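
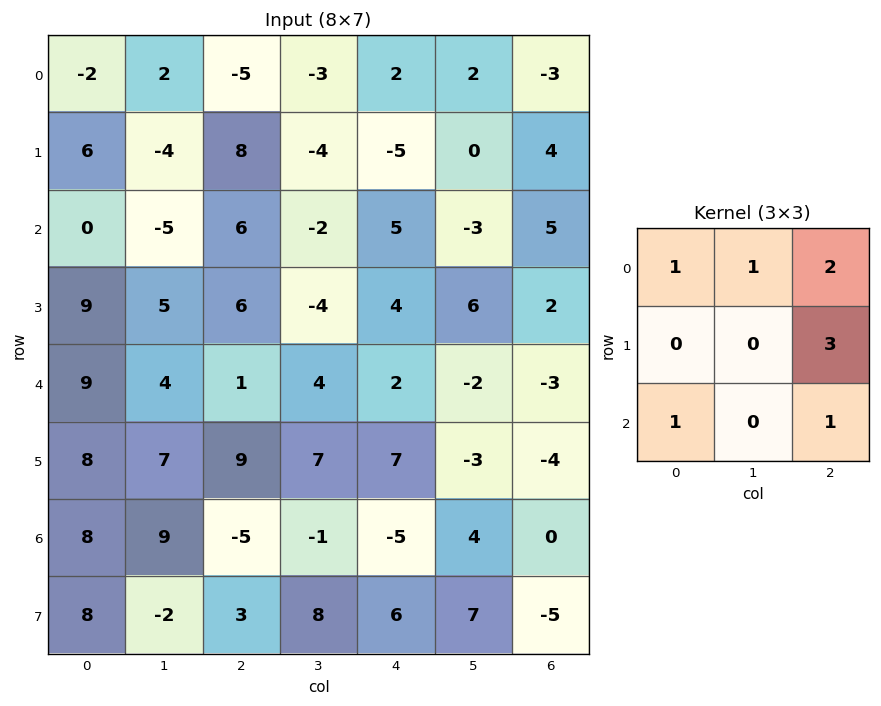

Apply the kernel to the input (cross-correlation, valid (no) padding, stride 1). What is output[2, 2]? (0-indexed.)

The receptive field on the input at this output position is [6 -2 5 / 6 -4 4 / 1 4 2]. Elementwise product with the kernel and sum: 6·1 + -2·1 + 5·2 + 4·3 + 1·1 + 2·1.

29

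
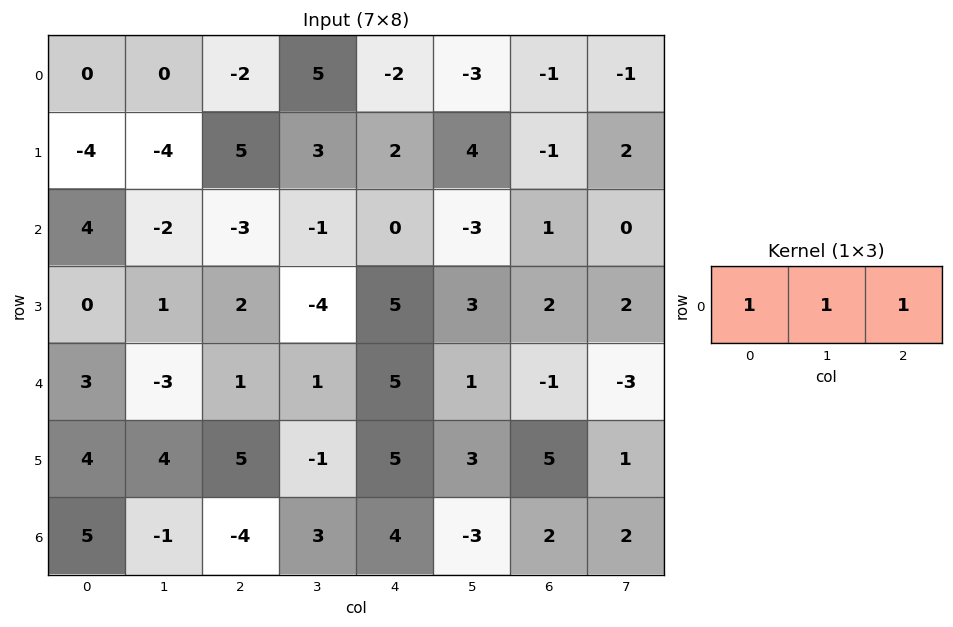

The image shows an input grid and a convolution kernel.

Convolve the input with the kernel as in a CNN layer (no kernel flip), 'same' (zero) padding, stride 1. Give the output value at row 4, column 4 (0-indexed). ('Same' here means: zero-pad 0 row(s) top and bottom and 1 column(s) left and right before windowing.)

7

The receptive field on the zero-padded input at this output position is [1 5 1]. Elementwise product with the kernel and sum: 1·1 + 5·1 + 1·1.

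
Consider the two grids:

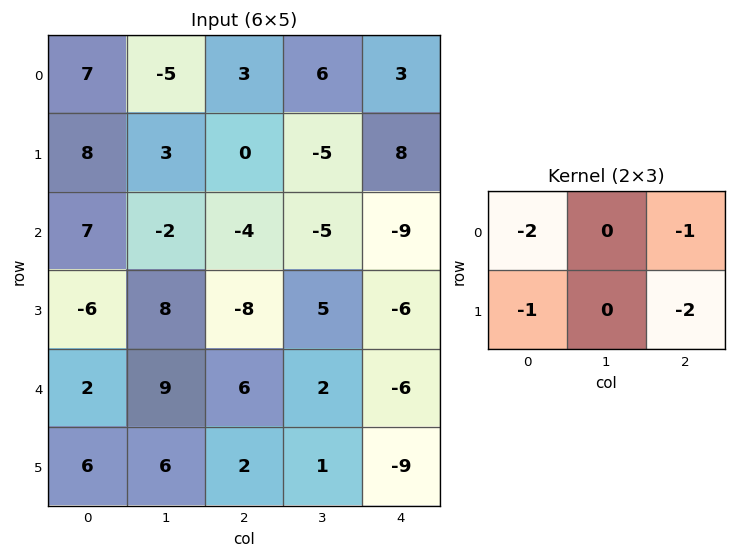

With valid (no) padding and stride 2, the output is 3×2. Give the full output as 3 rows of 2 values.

-25 -25
12 37
-20 10

Output[0,0]: The receptive field on the input at this output position is [7 -5 3 / 8 3 0]. Elementwise product with the kernel and sum: 7·-2 + 3·-1 + 8·-1 + 0·-2.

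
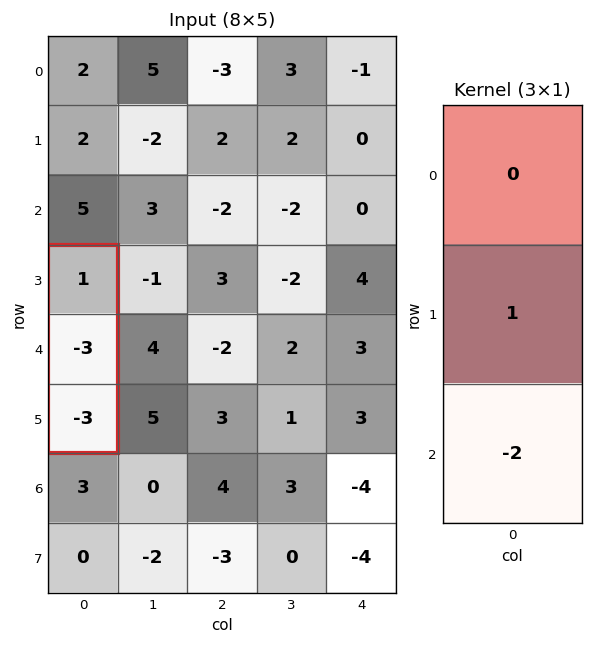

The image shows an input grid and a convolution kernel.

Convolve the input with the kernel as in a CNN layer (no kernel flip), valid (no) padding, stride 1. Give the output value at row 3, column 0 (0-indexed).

The receptive field on the input at this output position is [1 / -3 / -3]. Elementwise product with the kernel and sum: -3·1 + -3·-2.

3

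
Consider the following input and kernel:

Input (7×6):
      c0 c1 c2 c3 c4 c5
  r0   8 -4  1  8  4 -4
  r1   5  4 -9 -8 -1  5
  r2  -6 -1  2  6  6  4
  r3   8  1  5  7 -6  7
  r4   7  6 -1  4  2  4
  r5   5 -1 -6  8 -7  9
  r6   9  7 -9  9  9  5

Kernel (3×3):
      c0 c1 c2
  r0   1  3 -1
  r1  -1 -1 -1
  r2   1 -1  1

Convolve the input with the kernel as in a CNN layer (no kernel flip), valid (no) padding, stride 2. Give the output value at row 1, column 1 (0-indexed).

The receptive field on the input at this output position is [2 6 6 / 5 7 -6 / -1 4 2]. Elementwise product with the kernel and sum: 2·1 + 6·3 + 6·-1 + 5·-1 + 7·-1 + -6·-1 + -1·1 + 4·-1 + 2·1.

5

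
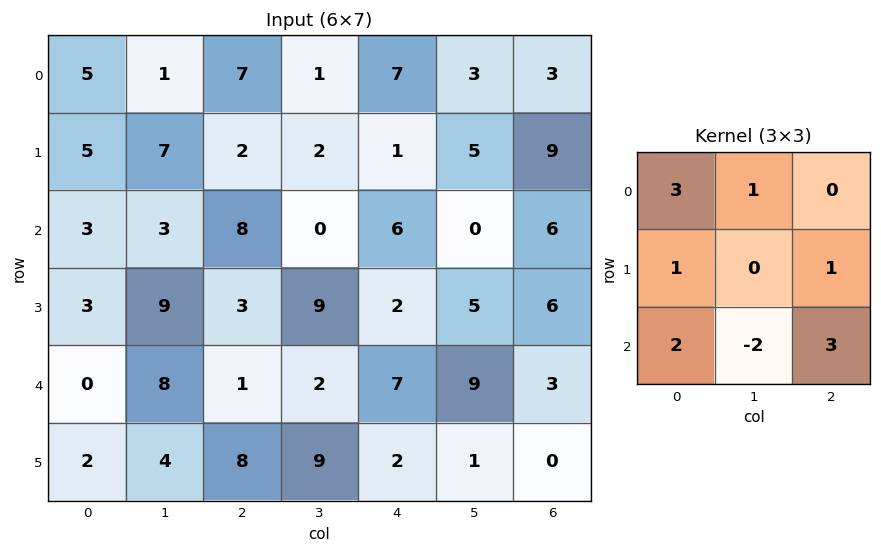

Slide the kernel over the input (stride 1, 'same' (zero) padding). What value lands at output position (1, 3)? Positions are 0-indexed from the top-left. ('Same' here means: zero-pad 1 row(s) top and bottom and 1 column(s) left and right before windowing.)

The receptive field on the zero-padded input at this output position is [7 1 7 / 2 2 1 / 8 0 6]. Elementwise product with the kernel and sum: 7·3 + 1·1 + 2·1 + 1·1 + 8·2 + 0·-2 + 6·3.

59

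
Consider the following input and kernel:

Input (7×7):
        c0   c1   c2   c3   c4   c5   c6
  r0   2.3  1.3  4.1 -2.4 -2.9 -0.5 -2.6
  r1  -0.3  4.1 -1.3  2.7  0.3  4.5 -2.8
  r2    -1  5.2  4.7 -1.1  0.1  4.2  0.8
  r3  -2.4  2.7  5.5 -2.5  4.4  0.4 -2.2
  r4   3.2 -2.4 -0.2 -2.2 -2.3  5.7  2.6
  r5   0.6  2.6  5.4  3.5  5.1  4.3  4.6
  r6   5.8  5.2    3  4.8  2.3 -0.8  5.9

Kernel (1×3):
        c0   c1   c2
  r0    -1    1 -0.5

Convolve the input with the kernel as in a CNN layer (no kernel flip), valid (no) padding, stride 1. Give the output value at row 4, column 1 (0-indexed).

3.3

The receptive field on the input at this output position is [-2.4 -0.2 -2.2]. Elementwise product with the kernel and sum: -2.4·-1 + -0.2·1 + -2.2·-0.5.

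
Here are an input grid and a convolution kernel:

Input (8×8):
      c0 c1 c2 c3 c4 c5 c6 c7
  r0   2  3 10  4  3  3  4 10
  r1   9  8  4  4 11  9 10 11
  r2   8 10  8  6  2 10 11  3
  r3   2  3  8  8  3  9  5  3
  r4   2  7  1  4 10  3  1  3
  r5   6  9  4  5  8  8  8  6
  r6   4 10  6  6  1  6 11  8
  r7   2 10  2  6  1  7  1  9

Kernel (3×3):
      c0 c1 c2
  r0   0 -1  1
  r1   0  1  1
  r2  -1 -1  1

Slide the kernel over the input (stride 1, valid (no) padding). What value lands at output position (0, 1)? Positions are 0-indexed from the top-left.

-10

The receptive field on the input at this output position is [3 10 4 / 8 4 4 / 10 8 6]. Elementwise product with the kernel and sum: 10·-1 + 4·1 + 4·1 + 4·1 + 10·-1 + 8·-1 + 6·1.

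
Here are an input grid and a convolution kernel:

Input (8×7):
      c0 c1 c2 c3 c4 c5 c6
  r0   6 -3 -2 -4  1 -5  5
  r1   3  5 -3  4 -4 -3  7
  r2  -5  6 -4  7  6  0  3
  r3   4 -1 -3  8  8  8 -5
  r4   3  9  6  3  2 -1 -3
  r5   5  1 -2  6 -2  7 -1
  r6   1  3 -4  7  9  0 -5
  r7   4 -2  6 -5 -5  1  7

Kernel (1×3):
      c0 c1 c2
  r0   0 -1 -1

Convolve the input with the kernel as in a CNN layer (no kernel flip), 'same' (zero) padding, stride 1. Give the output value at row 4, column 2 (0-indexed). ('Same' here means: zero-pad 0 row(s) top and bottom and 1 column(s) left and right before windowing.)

-9

The receptive field on the zero-padded input at this output position is [9 6 3]. Elementwise product with the kernel and sum: 6·-1 + 3·-1.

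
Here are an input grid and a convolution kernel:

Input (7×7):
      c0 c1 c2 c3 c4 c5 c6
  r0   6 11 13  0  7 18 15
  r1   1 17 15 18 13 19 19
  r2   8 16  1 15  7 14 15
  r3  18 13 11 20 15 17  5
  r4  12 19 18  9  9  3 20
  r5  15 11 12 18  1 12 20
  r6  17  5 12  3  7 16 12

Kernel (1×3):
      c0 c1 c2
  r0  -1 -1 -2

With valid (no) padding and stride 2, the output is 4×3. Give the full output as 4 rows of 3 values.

Output[0,0]: The receptive field on the input at this output position is [6 11 13]. Elementwise product with the kernel and sum: 6·-1 + 11·-1 + 13·-2.

-43 -27 -55
-26 -30 -51
-67 -45 -52
-46 -29 -47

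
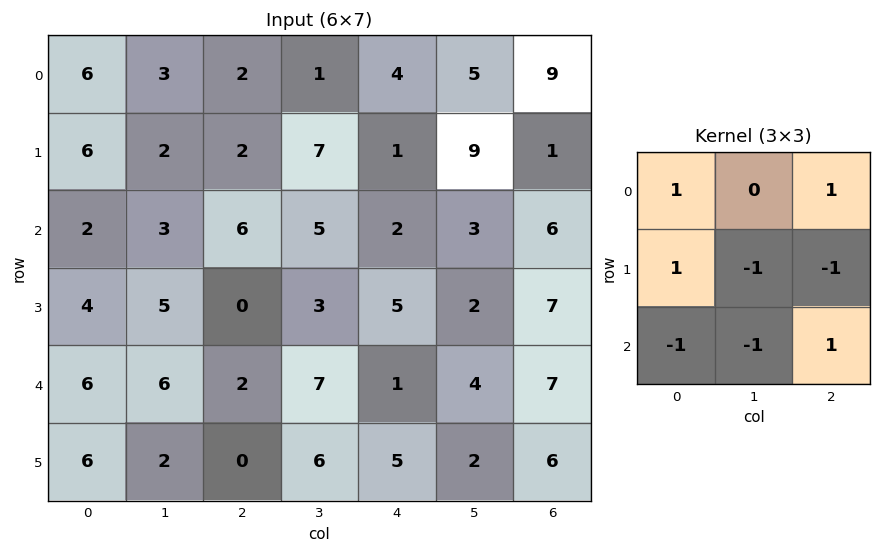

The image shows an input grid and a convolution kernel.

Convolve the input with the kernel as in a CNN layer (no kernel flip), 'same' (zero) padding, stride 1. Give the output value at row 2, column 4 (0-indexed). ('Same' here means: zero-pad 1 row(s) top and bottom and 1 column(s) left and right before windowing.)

The receptive field on the zero-padded input at this output position is [7 1 9 / 5 2 3 / 3 5 2]. Elementwise product with the kernel and sum: 7·1 + 9·1 + 5·1 + 2·-1 + 3·-1 + 3·-1 + 5·-1 + 2·1.

10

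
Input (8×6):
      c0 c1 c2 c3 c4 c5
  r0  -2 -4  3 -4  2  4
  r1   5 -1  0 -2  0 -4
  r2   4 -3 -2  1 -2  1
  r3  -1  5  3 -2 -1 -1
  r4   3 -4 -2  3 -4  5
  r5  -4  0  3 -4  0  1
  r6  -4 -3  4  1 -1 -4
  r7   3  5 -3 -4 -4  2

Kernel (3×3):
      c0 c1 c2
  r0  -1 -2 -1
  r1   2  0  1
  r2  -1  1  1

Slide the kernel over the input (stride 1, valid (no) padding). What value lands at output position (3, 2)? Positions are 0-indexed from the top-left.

-13

The receptive field on the input at this output position is [3 -2 -1 / -2 3 -4 / 3 -4 0]. Elementwise product with the kernel and sum: 3·-1 + -2·-2 + -1·-1 + -2·2 + -4·1 + 3·-1 + -4·1 + 0·1.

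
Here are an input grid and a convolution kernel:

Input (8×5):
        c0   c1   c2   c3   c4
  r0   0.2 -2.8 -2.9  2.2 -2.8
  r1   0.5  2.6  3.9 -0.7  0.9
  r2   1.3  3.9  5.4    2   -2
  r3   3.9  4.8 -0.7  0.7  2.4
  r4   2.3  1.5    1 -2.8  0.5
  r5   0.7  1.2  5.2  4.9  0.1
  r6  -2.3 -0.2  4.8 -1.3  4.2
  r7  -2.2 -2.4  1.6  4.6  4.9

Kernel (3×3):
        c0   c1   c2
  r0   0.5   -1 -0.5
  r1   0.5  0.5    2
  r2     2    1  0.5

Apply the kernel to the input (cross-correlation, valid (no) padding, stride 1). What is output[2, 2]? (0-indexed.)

5.95

The receptive field on the input at this output position is [5.4 2 -2 / -0.7 0.7 2.4 / 1 -2.8 0.5]. Elementwise product with the kernel and sum: 5.4·0.5 + 2·-1 + -2·-0.5 + -0.7·0.5 + 0.7·0.5 + 2.4·2 + 1·2 + -2.8·1 + 0.5·0.5.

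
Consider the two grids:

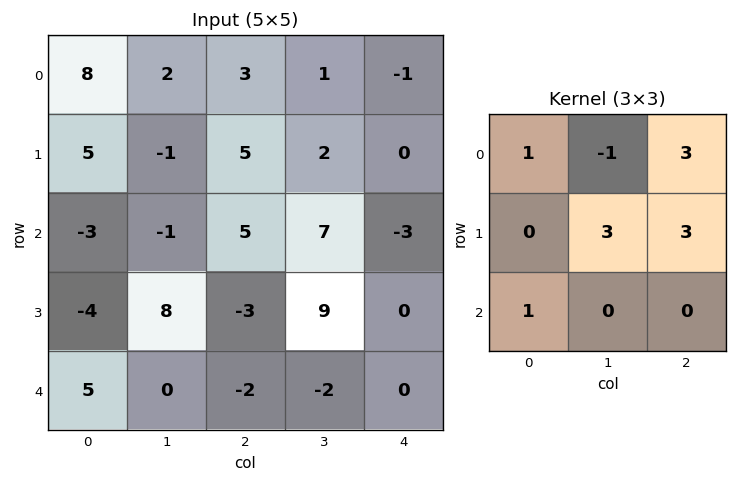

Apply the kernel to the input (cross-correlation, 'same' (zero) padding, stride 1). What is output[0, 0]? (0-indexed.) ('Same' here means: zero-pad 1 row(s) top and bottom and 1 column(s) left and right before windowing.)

The receptive field on the zero-padded input at this output position is [0 0 0 / 0 8 2 / 0 5 -1]. Elementwise product with the kernel and sum: 0·1 + 0·-1 + 0·3 + 8·3 + 2·3 + 0·1.

30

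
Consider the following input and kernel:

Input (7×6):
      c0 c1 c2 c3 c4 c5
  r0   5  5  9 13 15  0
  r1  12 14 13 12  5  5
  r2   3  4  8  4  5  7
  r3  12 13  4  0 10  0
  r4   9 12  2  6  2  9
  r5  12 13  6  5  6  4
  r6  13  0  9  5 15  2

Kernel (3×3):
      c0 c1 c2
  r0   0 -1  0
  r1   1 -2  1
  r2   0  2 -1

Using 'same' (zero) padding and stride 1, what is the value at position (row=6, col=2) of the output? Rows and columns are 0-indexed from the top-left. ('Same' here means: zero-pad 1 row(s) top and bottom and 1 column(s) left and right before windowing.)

The receptive field on the zero-padded input at this output position is [13 6 5 / 0 9 5 / 0 0 0]. Elementwise product with the kernel and sum: 6·-1 + 0·1 + 9·-2 + 5·1 + 0·2 + 0·-1.

-19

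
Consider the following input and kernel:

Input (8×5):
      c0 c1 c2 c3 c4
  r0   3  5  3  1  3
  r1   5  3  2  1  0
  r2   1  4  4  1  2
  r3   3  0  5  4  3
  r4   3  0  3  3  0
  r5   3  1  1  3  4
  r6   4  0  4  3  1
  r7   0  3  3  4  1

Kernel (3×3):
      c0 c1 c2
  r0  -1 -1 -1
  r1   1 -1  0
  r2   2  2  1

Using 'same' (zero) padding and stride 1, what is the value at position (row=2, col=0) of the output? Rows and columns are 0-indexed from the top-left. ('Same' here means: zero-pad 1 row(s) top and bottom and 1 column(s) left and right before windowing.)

-3

The receptive field on the zero-padded input at this output position is [0 5 3 / 0 1 4 / 0 3 0]. Elementwise product with the kernel and sum: 0·-1 + 5·-1 + 3·-1 + 0·1 + 1·-1 + 0·2 + 3·2 + 0·1.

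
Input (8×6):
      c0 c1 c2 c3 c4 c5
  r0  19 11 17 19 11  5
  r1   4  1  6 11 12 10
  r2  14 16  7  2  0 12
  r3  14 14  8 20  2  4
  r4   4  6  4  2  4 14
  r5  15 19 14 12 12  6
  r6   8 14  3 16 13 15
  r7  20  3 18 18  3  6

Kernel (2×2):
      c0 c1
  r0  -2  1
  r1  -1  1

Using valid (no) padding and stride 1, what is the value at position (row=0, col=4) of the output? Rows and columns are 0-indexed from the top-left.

-19

The receptive field on the input at this output position is [11 5 / 12 10]. Elementwise product with the kernel and sum: 11·-2 + 5·1 + 12·-1 + 10·1.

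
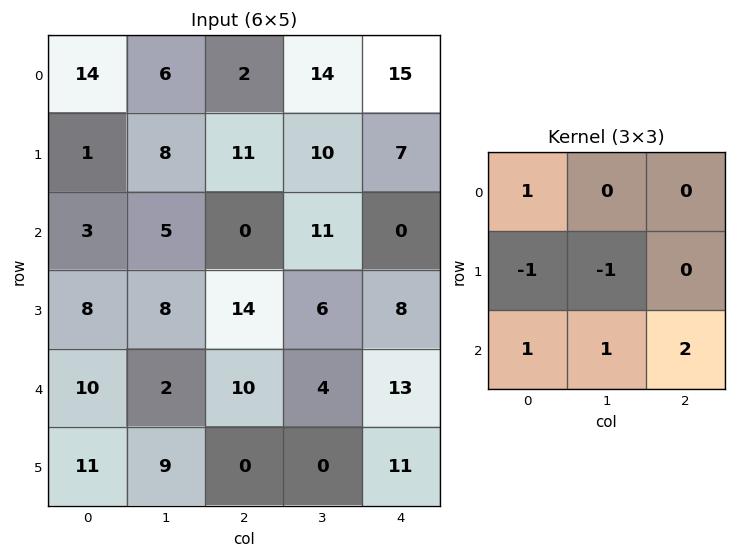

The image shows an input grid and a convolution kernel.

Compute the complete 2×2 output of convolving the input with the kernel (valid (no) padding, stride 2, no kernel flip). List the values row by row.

Output[0,0]: The receptive field on the input at this output position is [14 6 2 / 1 8 11 / 3 5 0]. Elementwise product with the kernel and sum: 14·1 + 1·-1 + 8·-1 + 3·1 + 5·1 + 0·2.

13 -8
19 20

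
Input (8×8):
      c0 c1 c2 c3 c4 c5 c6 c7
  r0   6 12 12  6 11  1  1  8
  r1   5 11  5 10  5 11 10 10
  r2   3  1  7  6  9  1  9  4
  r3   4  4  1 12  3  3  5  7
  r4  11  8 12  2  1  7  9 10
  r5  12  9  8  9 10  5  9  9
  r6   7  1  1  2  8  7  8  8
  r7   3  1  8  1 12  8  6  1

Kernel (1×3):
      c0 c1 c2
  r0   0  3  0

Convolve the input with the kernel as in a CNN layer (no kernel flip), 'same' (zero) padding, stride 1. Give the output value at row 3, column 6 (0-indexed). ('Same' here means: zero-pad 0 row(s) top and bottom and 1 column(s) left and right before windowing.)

The receptive field on the zero-padded input at this output position is [3 5 7]. Elementwise product with the kernel and sum: 5·3.

15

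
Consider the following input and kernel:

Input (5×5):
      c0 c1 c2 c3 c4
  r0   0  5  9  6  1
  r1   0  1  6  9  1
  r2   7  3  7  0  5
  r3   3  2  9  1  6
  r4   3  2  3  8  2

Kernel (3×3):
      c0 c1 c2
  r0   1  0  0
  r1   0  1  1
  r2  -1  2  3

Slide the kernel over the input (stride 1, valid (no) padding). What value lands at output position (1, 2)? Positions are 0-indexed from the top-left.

22

The receptive field on the input at this output position is [6 9 1 / 7 0 5 / 9 1 6]. Elementwise product with the kernel and sum: 6·1 + 0·1 + 5·1 + 9·-1 + 1·2 + 6·3.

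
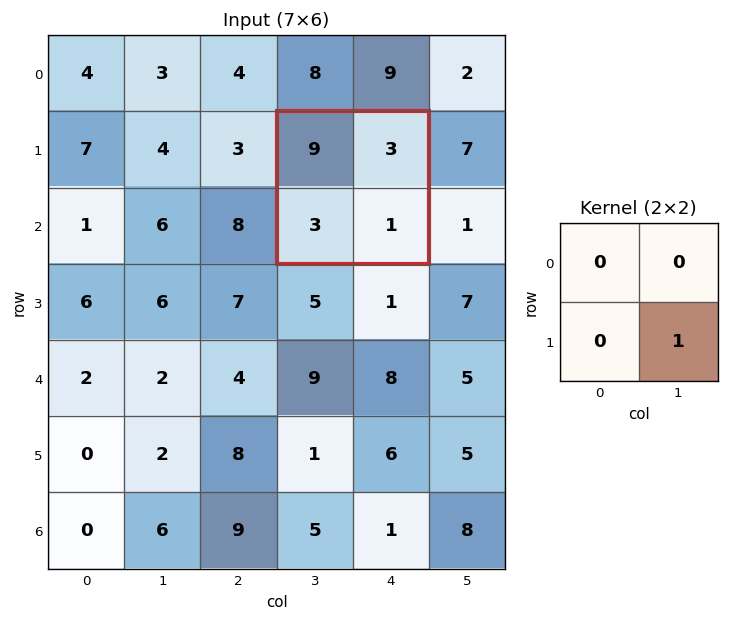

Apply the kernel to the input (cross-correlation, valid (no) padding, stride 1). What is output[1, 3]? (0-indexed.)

The receptive field on the input at this output position is [9 3 / 3 1]. Elementwise product with the kernel and sum: 1·1.

1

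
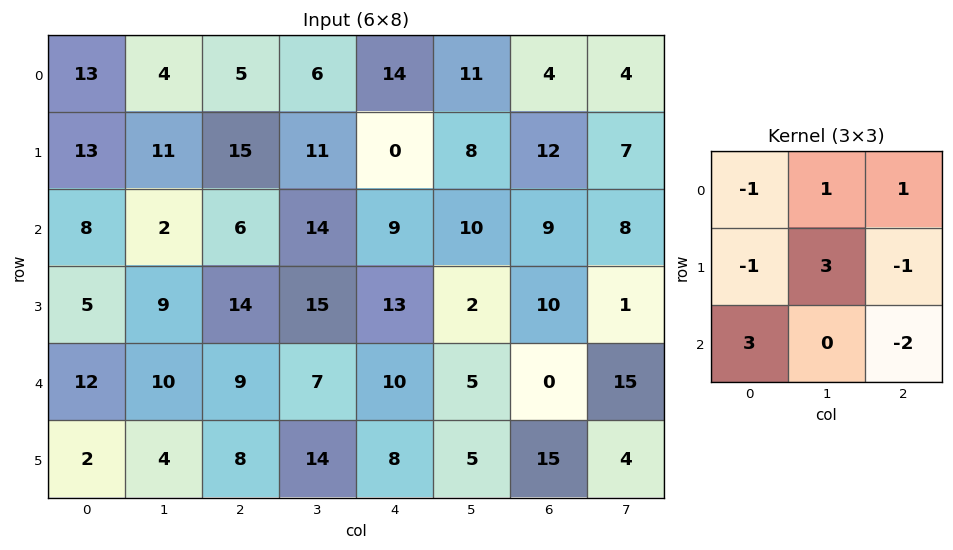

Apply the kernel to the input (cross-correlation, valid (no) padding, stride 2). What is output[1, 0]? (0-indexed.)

The receptive field on the input at this output position is [8 2 6 / 5 9 14 / 12 10 9]. Elementwise product with the kernel and sum: 8·-1 + 2·1 + 6·1 + 5·-1 + 9·3 + 14·-1 + 12·3 + 9·-2.

26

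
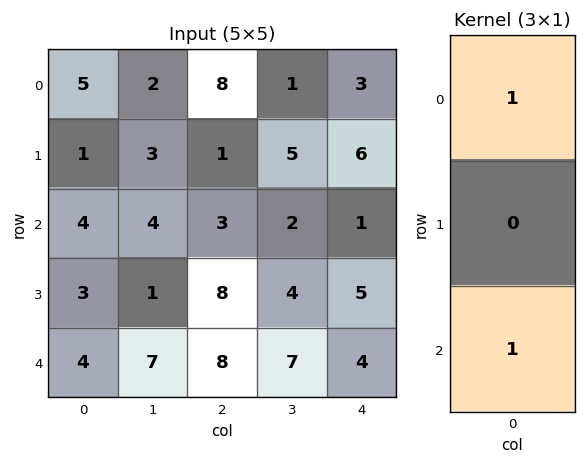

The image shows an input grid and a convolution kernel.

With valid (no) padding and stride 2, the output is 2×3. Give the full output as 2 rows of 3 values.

Output[0,0]: The receptive field on the input at this output position is [5 / 1 / 4]. Elementwise product with the kernel and sum: 5·1 + 4·1.
Output[0,1]: The receptive field on the input at this output position is [8 / 1 / 3]. Elementwise product with the kernel and sum: 8·1 + 3·1.

9 11 4
8 11 5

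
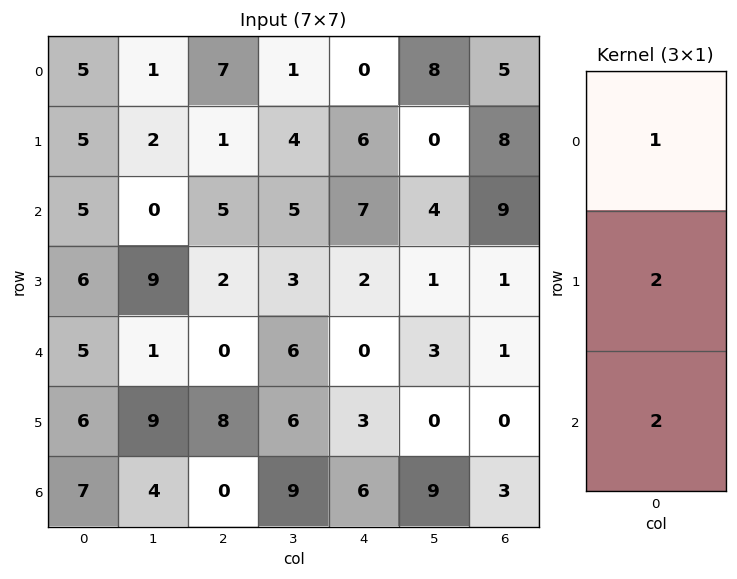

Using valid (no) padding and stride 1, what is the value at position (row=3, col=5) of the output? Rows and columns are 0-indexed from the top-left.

7

The receptive field on the input at this output position is [1 / 3 / 0]. Elementwise product with the kernel and sum: 1·1 + 3·2 + 0·2.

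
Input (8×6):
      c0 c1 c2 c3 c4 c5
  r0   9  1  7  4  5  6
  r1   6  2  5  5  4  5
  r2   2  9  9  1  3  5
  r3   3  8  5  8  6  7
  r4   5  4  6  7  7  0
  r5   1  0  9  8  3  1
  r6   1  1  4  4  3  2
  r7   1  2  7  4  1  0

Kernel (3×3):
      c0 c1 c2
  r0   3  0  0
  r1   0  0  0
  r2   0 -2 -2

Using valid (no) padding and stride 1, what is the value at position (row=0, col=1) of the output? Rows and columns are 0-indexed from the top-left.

The receptive field on the input at this output position is [1 7 4 / 2 5 5 / 9 9 1]. Elementwise product with the kernel and sum: 1·3 + 9·-2 + 1·-2.

-17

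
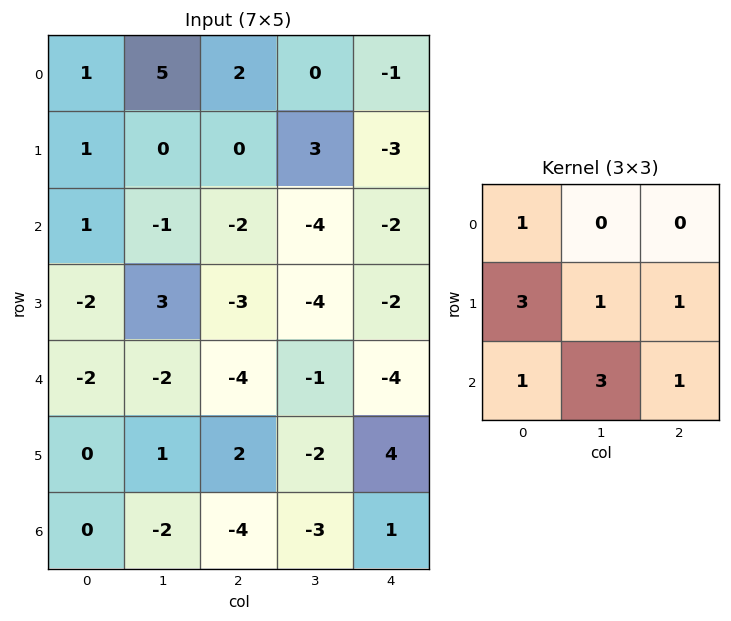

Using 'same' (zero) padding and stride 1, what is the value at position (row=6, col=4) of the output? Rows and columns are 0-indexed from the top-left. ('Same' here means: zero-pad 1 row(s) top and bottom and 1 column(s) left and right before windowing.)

The receptive field on the zero-padded input at this output position is [-2 4 0 / -3 1 0 / 0 0 0]. Elementwise product with the kernel and sum: -2·1 + -3·3 + 1·1 + 0·1 + 0·1 + 0·3 + 0·1.

-10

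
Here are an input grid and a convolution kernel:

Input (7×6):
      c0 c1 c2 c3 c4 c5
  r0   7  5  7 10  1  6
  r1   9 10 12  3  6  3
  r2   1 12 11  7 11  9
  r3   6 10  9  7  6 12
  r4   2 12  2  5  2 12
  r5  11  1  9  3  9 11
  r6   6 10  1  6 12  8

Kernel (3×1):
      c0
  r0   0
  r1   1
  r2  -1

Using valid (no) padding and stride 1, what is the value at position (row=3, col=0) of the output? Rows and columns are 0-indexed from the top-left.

The receptive field on the input at this output position is [6 / 2 / 11]. Elementwise product with the kernel and sum: 2·1 + 11·-1.

-9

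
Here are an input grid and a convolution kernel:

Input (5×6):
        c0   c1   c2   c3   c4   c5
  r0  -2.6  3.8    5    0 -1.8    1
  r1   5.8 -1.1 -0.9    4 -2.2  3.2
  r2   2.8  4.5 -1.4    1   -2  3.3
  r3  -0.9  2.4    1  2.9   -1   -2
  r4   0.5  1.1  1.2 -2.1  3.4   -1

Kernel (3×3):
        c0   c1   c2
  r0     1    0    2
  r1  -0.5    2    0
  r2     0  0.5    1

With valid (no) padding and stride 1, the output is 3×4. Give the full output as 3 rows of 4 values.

Output[0,0]: The receptive field on the input at this output position is [-2.6 3.8 5 / 5.8 -1.1 -0.9 / 2.8 4.5 -1.4]. Elementwise product with the kernel and sum: -2.6·1 + 5·2 + 5.8·-0.5 + -1.1·2 + 4.5·0.5 + -1.4·1.
Output[0,1]: The receptive field on the input at this output position is [3.8 5 0 / -1.1 -0.9 4 / 4.5 -1.4 1]. Elementwise product with the kernel and sum: 3.8·1 + 0·2 + -1.1·-0.5 + -0.9·2 + -1.4·0.5 + 1·1.

3.15 2.85 8.35 -2.1
13.8 5.25 -2.15 3.4
7 5.8 2.25 4.85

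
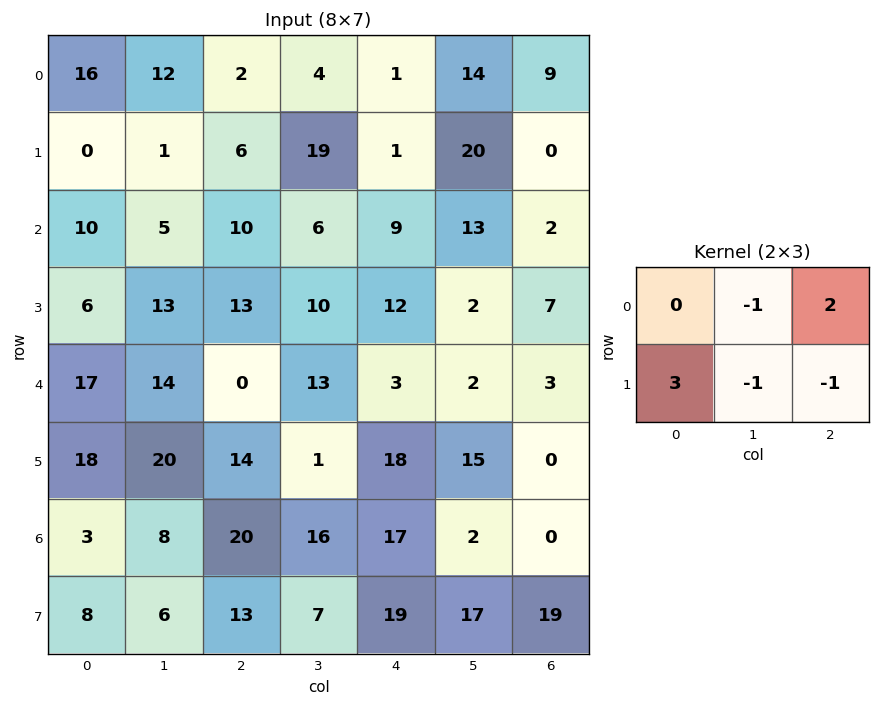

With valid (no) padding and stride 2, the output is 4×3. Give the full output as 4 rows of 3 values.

Output[0,0]: The receptive field on the input at this output position is [16 12 2 / 0 1 6]. Elementwise product with the kernel and sum: 12·-1 + 2·2 + 0·3 + 1·-1 + 6·-1.

-15 -4 -13
7 29 18
6 16 43
37 31 19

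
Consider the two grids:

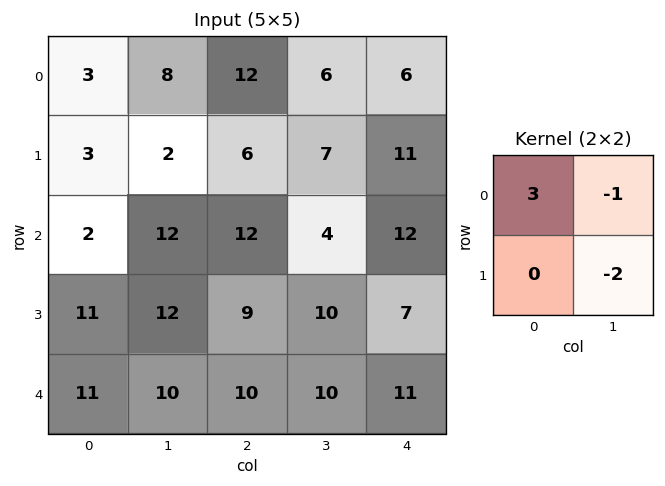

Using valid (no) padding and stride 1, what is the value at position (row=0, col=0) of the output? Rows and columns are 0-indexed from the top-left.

-3

The receptive field on the input at this output position is [3 8 / 3 2]. Elementwise product with the kernel and sum: 3·3 + 8·-1 + 2·-2.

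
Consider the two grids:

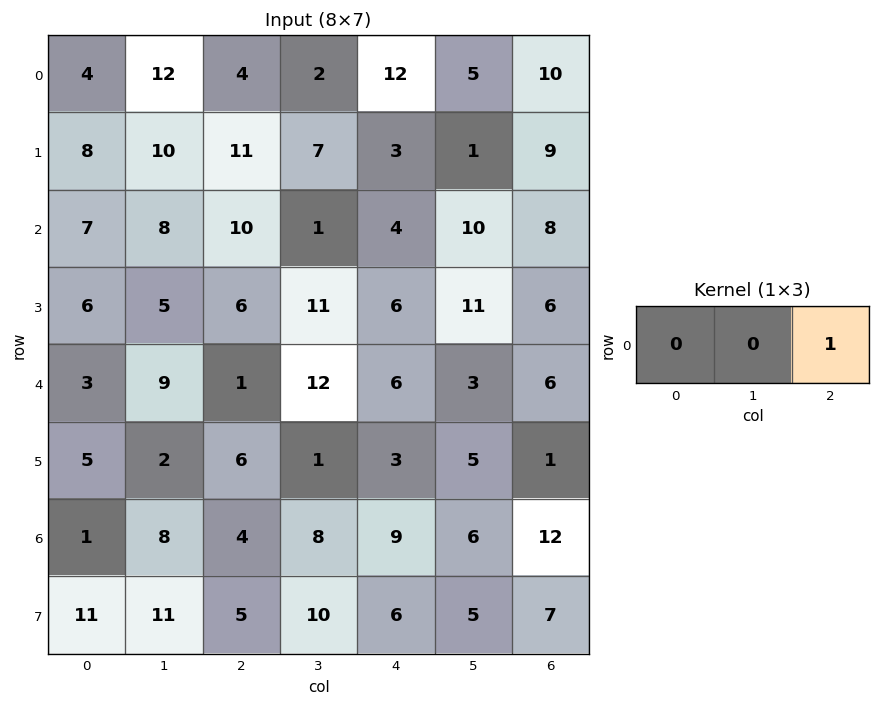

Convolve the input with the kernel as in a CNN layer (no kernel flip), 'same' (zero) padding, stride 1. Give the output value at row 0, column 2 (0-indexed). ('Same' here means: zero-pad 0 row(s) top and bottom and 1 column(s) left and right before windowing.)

2

The receptive field on the zero-padded input at this output position is [12 4 2]. Elementwise product with the kernel and sum: 2·1.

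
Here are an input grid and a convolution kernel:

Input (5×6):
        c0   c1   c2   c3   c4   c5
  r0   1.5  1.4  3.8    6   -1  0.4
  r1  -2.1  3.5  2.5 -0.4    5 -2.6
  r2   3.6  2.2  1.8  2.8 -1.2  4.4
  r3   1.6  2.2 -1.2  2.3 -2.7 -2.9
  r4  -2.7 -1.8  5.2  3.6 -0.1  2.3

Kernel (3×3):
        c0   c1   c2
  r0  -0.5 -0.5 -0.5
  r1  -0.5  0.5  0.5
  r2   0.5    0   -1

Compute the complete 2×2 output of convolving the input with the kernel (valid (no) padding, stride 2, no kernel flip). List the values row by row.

Output[0,0]: The receptive field on the input at this output position is [1.5 1.4 3.8 / -2.1 3.5 2.5 / 3.6 2.2 1.8]. Elementwise product with the kernel and sum: 1.5·-0.5 + 1.4·-0.5 + 3.8·-0.5 + -2.1·-0.5 + 3.5·0.5 + 2.5·0.5 + 3.6·0.5 + 1.8·-1.

0.7 -1.25
-10.65 1.4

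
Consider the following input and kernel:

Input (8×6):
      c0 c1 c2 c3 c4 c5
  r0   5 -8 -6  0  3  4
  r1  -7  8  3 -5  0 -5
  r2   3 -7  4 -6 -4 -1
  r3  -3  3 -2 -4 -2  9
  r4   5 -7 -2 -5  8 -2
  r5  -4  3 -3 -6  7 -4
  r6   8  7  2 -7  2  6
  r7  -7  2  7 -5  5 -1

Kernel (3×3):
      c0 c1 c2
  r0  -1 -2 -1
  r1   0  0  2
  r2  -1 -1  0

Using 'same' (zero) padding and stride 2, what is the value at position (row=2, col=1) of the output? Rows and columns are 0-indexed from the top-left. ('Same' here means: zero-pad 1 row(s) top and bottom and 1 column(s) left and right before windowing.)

The receptive field on the zero-padded input at this output position is [3 -2 -4 / -7 -2 -5 / 3 -3 -6]. Elementwise product with the kernel and sum: 3·-1 + -2·-2 + -4·-1 + -5·2 + 3·-1 + -3·-1.

-5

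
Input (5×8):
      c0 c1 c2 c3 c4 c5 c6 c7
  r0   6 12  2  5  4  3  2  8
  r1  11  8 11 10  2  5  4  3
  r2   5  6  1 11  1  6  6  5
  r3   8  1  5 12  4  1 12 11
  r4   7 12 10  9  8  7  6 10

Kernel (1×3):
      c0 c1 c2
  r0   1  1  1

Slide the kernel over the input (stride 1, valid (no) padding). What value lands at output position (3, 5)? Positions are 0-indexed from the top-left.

The receptive field on the input at this output position is [1 12 11]. Elementwise product with the kernel and sum: 1·1 + 12·1 + 11·1.

24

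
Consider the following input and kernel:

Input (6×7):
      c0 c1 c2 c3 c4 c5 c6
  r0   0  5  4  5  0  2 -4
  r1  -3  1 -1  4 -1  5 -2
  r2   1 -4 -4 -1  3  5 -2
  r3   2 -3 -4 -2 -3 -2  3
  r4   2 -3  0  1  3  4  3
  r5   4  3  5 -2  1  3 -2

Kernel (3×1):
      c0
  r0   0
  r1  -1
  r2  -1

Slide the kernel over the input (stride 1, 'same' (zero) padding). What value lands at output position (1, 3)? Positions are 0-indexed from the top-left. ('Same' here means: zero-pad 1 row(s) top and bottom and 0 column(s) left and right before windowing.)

The receptive field on the zero-padded input at this output position is [5 / 4 / -1]. Elementwise product with the kernel and sum: 4·-1 + -1·-1.

-3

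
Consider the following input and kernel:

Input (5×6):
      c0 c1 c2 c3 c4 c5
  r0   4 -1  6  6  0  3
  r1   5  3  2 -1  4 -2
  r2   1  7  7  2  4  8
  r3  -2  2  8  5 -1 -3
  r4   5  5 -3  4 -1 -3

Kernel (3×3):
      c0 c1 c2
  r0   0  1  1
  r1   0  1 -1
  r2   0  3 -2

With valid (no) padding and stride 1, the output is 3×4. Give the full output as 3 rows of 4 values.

13 32 -1 5
-5 20 18 1
29 -5 26 17

Output[0,0]: The receptive field on the input at this output position is [4 -1 6 / 5 3 2 / 1 7 7]. Elementwise product with the kernel and sum: -1·1 + 6·1 + 3·1 + 2·-1 + 7·3 + 7·-2.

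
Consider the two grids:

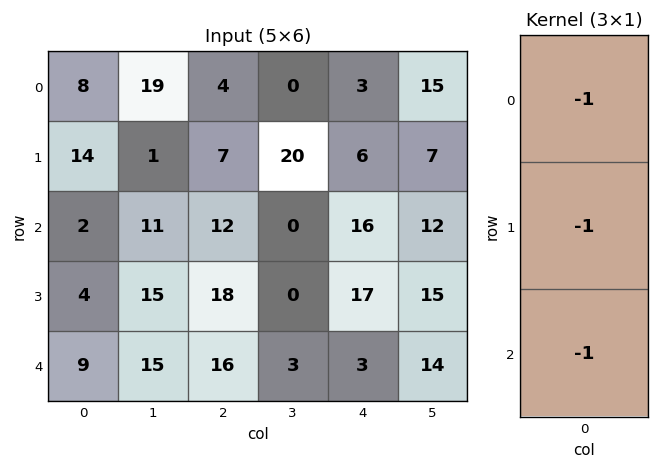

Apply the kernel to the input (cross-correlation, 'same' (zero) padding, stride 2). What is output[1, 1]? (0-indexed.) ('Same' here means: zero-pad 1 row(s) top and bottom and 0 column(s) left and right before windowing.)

-37

The receptive field on the zero-padded input at this output position is [7 / 12 / 18]. Elementwise product with the kernel and sum: 7·-1 + 12·-1 + 18·-1.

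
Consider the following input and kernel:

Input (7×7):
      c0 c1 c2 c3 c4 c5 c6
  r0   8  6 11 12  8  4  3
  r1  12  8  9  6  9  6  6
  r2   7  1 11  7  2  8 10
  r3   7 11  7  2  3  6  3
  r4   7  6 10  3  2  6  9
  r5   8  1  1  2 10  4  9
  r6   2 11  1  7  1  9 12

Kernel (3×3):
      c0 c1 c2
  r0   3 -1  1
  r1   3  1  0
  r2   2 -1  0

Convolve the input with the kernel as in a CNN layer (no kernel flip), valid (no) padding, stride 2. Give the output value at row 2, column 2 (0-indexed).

The receptive field on the input at this output position is [2 6 9 / 10 4 9 / 1 9 12]. Elementwise product with the kernel and sum: 2·3 + 6·-1 + 9·1 + 10·3 + 4·1 + 1·2 + 9·-1.

36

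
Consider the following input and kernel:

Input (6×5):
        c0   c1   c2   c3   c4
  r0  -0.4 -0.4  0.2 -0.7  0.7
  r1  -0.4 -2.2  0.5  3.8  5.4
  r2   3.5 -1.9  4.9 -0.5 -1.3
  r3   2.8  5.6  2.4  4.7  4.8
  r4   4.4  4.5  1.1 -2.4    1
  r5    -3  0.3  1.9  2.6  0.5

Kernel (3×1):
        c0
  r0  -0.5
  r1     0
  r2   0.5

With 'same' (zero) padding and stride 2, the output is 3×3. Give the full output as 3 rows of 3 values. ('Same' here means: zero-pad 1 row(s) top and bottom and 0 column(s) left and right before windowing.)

Output[0,0]: The receptive field on the zero-padded input at this output position is [0 / -0.4 / -0.4]. Elementwise product with the kernel and sum: 0·-0.5 + -0.4·0.5.

-0.2 0.25 2.7
1.6 0.95 -0.3
-2.9 -0.25 -2.15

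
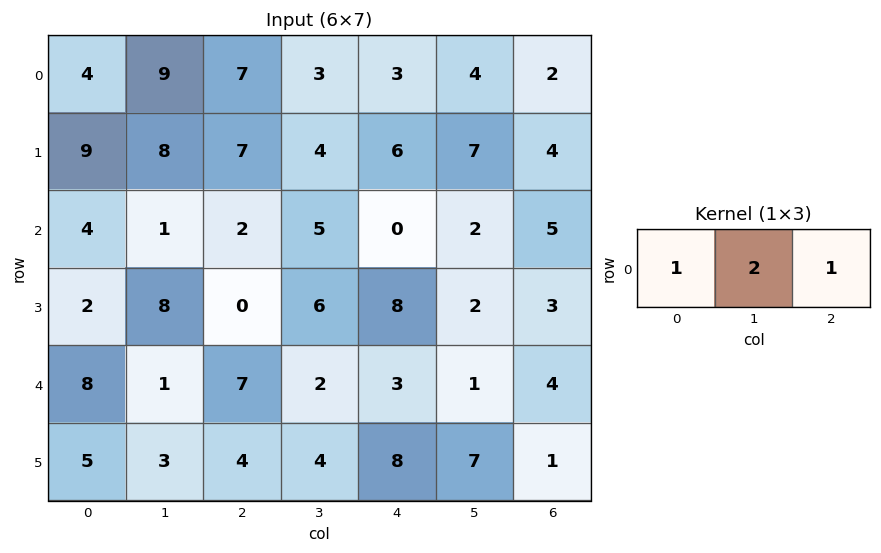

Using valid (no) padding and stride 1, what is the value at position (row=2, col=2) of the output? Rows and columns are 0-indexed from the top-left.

12

The receptive field on the input at this output position is [2 5 0]. Elementwise product with the kernel and sum: 2·1 + 5·2 + 0·1.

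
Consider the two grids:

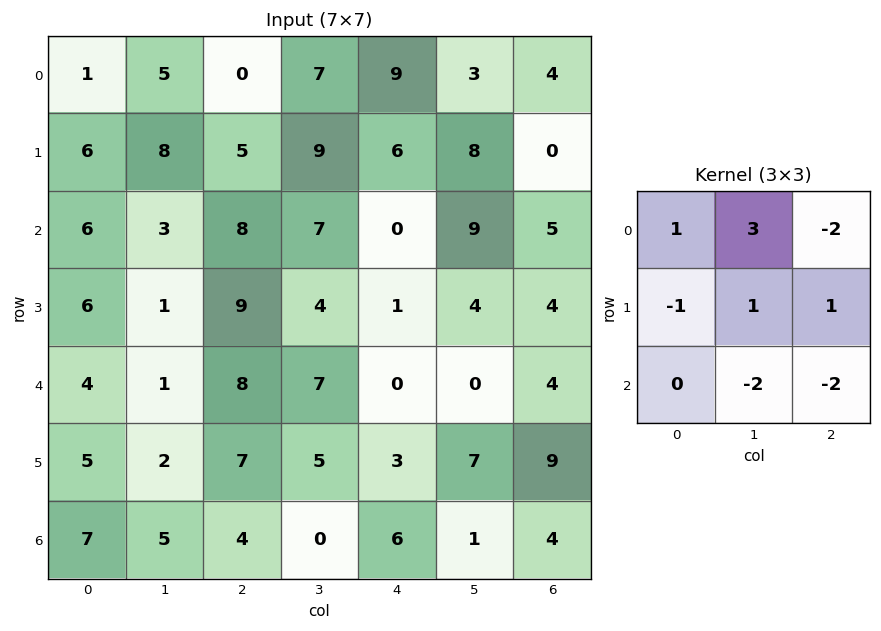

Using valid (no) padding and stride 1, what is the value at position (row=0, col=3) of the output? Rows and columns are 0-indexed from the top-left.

The receptive field on the input at this output position is [7 9 3 / 9 6 8 / 7 0 9]. Elementwise product with the kernel and sum: 7·1 + 9·3 + 3·-2 + 9·-1 + 6·1 + 8·1 + 0·-2 + 9·-2.

15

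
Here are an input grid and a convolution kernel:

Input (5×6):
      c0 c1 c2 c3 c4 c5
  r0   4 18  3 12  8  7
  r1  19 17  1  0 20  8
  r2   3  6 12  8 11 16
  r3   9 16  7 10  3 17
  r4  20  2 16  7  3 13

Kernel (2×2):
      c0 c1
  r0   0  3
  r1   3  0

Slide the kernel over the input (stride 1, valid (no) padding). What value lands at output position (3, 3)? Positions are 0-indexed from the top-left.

30

The receptive field on the input at this output position is [10 3 / 7 3]. Elementwise product with the kernel and sum: 3·3 + 7·3.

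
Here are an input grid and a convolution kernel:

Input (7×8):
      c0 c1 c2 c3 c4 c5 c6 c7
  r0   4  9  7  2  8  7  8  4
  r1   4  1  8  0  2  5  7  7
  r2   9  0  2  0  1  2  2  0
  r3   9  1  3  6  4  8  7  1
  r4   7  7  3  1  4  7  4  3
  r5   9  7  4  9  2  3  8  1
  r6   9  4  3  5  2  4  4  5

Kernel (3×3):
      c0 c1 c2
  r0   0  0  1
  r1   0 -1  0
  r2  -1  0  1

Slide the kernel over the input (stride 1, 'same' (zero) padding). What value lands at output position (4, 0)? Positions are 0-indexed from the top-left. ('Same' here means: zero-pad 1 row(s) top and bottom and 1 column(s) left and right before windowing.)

1

The receptive field on the zero-padded input at this output position is [0 9 1 / 0 7 7 / 0 9 7]. Elementwise product with the kernel and sum: 1·1 + 7·-1 + 0·-1 + 7·1.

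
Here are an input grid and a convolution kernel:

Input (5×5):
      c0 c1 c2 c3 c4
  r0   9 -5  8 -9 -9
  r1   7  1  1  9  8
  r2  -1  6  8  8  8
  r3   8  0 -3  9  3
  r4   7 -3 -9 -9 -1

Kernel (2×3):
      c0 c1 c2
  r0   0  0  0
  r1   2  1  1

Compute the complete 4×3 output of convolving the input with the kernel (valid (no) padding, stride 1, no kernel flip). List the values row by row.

16 12 19
12 28 32
13 6 6
2 -24 -28

Output[0,0]: The receptive field on the input at this output position is [9 -5 8 / 7 1 1]. Elementwise product with the kernel and sum: 7·2 + 1·1 + 1·1.
Output[0,1]: The receptive field on the input at this output position is [-5 8 -9 / 1 1 9]. Elementwise product with the kernel and sum: 1·2 + 1·1 + 9·1.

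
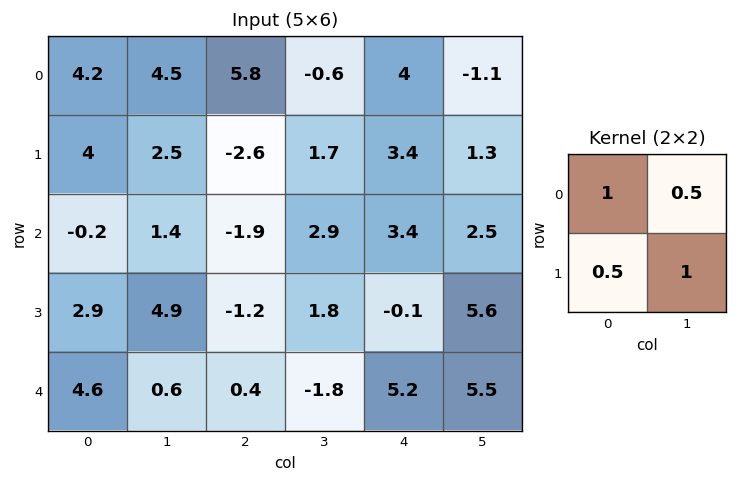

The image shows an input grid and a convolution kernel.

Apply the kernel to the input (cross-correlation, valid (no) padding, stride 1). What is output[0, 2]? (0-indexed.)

The receptive field on the input at this output position is [5.8 -0.6 / -2.6 1.7]. Elementwise product with the kernel and sum: 5.8·1 + -0.6·0.5 + -2.6·0.5 + 1.7·1.

5.9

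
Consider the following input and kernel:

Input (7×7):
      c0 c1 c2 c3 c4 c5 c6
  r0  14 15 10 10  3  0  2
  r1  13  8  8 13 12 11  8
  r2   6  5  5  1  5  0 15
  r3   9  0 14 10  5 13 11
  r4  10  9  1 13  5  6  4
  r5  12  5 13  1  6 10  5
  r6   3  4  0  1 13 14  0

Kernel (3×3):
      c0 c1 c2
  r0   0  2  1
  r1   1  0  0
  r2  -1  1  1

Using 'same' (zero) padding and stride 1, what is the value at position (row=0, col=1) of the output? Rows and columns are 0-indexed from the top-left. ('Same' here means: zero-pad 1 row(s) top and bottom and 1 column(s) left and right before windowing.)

17

The receptive field on the zero-padded input at this output position is [0 0 0 / 14 15 10 / 13 8 8]. Elementwise product with the kernel and sum: 0·2 + 0·1 + 14·1 + 13·-1 + 8·1 + 8·1.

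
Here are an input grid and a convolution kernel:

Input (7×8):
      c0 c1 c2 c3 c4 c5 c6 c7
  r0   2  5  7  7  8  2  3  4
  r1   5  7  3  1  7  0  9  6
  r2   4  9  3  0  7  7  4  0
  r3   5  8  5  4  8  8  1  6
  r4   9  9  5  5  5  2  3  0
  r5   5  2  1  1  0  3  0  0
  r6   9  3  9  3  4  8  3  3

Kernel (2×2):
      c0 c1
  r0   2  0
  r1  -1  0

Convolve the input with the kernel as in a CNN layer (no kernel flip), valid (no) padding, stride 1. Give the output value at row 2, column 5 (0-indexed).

The receptive field on the input at this output position is [7 4 / 8 1]. Elementwise product with the kernel and sum: 7·2 + 8·-1.

6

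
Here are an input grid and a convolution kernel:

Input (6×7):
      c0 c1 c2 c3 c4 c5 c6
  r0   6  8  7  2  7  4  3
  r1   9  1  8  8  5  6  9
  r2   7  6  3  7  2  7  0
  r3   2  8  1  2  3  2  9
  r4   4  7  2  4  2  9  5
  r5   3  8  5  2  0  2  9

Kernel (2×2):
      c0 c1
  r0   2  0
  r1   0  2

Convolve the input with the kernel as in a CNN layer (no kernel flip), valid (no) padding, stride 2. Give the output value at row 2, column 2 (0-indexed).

8

The receptive field on the input at this output position is [2 9 / 0 2]. Elementwise product with the kernel and sum: 2·2 + 2·2.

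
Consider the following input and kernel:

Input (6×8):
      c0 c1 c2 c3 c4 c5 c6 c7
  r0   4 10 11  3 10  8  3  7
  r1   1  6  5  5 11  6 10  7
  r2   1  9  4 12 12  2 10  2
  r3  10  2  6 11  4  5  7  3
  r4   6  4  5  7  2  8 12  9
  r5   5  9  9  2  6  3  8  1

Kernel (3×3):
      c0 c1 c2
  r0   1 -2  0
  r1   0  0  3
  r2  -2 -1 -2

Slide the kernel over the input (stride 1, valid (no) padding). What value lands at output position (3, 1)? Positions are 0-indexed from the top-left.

-20

The receptive field on the input at this output position is [2 6 11 / 4 5 7 / 9 9 2]. Elementwise product with the kernel and sum: 2·1 + 6·-2 + 7·3 + 9·-2 + 9·-1 + 2·-2.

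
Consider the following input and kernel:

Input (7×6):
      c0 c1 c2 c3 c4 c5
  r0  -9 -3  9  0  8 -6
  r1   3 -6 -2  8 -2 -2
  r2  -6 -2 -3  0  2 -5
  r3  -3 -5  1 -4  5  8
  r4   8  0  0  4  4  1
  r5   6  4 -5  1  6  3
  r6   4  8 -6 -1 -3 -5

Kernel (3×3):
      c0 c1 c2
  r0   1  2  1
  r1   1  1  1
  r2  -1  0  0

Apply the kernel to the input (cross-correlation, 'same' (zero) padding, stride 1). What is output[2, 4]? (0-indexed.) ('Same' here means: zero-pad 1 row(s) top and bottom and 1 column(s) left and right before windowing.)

3

The receptive field on the zero-padded input at this output position is [8 -2 -2 / 0 2 -5 / -4 5 8]. Elementwise product with the kernel and sum: 8·1 + -2·2 + -2·1 + 0·1 + 2·1 + -5·1 + -4·-1.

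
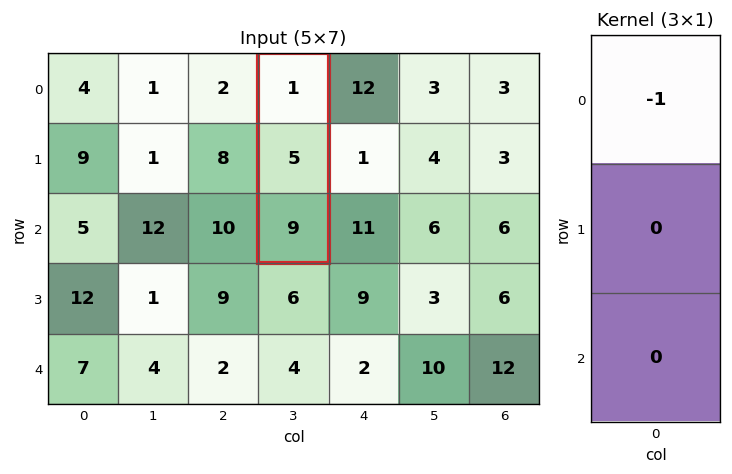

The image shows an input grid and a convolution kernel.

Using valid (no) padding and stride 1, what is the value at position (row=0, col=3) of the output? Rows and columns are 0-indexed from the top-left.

-1

The receptive field on the input at this output position is [1 / 5 / 9]. Elementwise product with the kernel and sum: 1·-1.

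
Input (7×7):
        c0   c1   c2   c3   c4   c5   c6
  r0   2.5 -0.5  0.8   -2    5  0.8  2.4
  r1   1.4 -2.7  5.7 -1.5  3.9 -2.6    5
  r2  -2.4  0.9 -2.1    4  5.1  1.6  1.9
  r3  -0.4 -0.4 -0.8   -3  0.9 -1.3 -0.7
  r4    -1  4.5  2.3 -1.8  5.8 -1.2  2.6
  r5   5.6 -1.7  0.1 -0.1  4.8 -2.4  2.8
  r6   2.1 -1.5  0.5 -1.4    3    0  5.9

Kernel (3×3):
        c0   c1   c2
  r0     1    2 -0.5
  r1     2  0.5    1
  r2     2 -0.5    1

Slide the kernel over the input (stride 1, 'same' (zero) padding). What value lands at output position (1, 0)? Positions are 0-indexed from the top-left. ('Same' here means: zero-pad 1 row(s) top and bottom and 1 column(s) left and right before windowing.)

5.35

The receptive field on the zero-padded input at this output position is [0 2.5 -0.5 / 0 1.4 -2.7 / 0 -2.4 0.9]. Elementwise product with the kernel and sum: 0·1 + 2.5·2 + -0.5·-0.5 + 0·2 + 1.4·0.5 + -2.7·1 + 0·2 + -2.4·-0.5 + 0.9·1.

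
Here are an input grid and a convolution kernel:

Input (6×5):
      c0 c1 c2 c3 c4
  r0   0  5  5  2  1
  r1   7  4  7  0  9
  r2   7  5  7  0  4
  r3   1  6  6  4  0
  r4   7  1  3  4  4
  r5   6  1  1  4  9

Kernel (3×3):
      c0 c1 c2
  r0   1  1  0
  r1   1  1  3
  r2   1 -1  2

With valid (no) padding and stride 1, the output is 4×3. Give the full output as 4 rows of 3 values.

Output[0,0]: The receptive field on the input at this output position is [0 5 5 / 7 4 7 / 7 5 7]. Elementwise product with the kernel and sum: 0·1 + 5·1 + 7·1 + 4·1 + 7·3 + 7·1 + 5·-1 + 7·2.

53 19 56
51 31 28
49 42 24
31 36 44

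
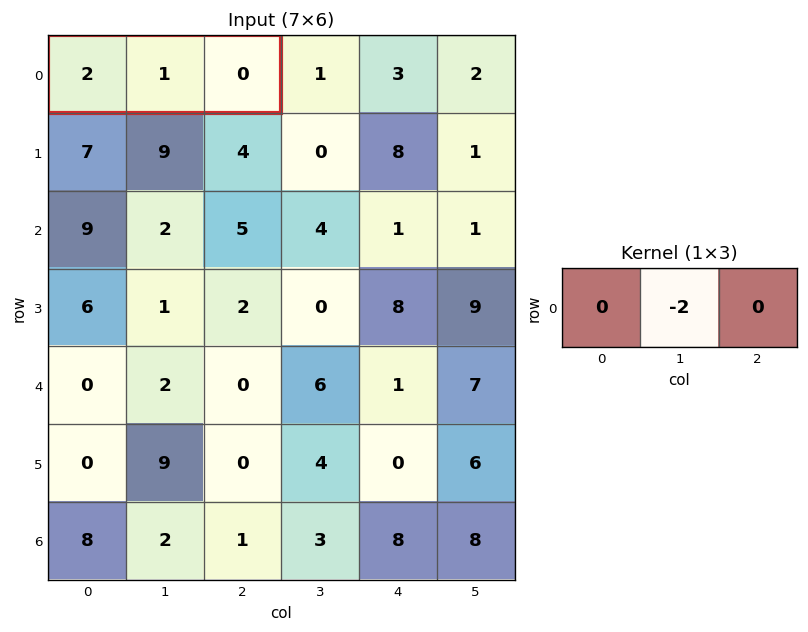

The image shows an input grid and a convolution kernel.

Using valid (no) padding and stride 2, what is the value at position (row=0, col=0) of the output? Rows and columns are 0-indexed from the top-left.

-2

The receptive field on the input at this output position is [2 1 0]. Elementwise product with the kernel and sum: 1·-2.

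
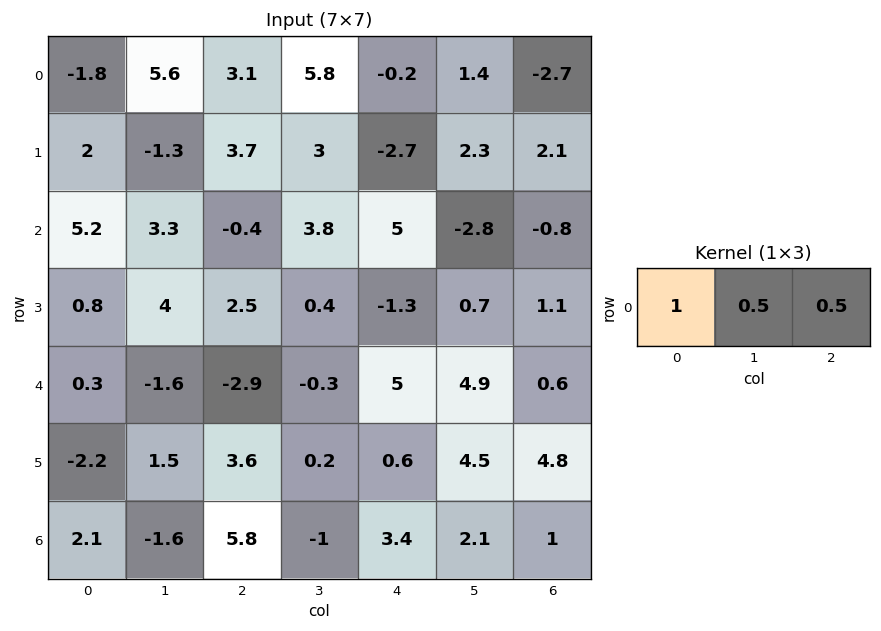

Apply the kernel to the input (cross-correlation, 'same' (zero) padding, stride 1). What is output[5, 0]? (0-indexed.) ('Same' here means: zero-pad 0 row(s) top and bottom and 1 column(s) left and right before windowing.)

The receptive field on the zero-padded input at this output position is [0 -2.2 1.5]. Elementwise product with the kernel and sum: 0·1 + -2.2·0.5 + 1.5·0.5.

-0.35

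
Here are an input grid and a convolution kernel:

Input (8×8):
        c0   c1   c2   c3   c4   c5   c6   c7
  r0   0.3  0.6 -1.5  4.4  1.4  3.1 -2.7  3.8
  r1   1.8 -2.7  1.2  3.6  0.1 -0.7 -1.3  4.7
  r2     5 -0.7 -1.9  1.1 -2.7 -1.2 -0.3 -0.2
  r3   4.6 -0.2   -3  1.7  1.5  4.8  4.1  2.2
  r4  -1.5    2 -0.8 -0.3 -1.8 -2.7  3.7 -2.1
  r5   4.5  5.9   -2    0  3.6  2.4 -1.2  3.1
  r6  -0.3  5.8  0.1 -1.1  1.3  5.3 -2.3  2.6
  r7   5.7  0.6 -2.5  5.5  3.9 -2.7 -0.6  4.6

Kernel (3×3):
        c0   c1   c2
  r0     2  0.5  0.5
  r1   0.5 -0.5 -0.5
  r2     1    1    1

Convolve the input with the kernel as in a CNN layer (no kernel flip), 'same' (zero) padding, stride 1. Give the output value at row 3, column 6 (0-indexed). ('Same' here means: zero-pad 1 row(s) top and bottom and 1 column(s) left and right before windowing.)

-4.5

The receptive field on the zero-padded input at this output position is [-1.2 -0.3 -0.2 / 4.8 4.1 2.2 / -2.7 3.7 -2.1]. Elementwise product with the kernel and sum: -1.2·2 + -0.3·0.5 + -0.2·0.5 + 4.8·0.5 + 4.1·-0.5 + 2.2·-0.5 + -2.7·1 + 3.7·1 + -2.1·1.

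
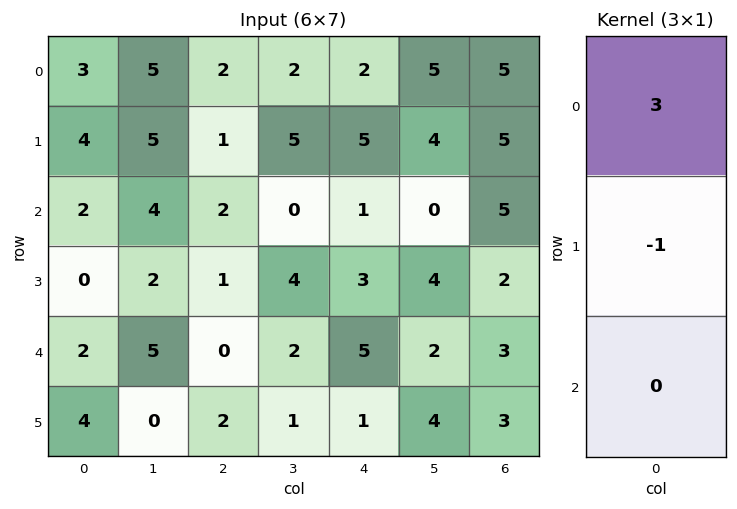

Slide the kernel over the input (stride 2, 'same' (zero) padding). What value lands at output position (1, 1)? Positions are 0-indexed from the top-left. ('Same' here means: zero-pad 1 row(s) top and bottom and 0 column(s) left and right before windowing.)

1

The receptive field on the zero-padded input at this output position is [1 / 2 / 1]. Elementwise product with the kernel and sum: 1·3 + 2·-1.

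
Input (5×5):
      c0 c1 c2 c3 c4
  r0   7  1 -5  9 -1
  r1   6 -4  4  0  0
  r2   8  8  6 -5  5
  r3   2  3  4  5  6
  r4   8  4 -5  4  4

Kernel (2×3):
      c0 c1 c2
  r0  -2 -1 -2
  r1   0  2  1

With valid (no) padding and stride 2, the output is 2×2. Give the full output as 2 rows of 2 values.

-9 3
-26 -1

Output[0,0]: The receptive field on the input at this output position is [7 1 -5 / 6 -4 4]. Elementwise product with the kernel and sum: 7·-2 + 1·-1 + -5·-2 + -4·2 + 4·1.
Output[0,1]: The receptive field on the input at this output position is [-5 9 -1 / 4 0 0]. Elementwise product with the kernel and sum: -5·-2 + 9·-1 + -1·-2 + 0·2 + 0·1.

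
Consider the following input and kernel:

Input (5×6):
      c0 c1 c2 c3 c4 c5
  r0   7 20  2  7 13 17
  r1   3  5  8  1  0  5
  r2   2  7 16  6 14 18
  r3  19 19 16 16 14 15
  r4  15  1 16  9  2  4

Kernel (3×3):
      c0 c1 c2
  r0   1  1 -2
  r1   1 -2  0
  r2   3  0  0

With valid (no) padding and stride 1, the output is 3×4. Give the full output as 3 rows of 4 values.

Output[0,0]: The receptive field on the input at this output position is [7 20 2 / 3 5 8 / 2 7 16]. Elementwise product with the kernel and sum: 7·1 + 20·1 + 2·-2 + 3·1 + 5·-2 + 2·3.

22 18 37 5
37 43 61 17
3 1 26 -1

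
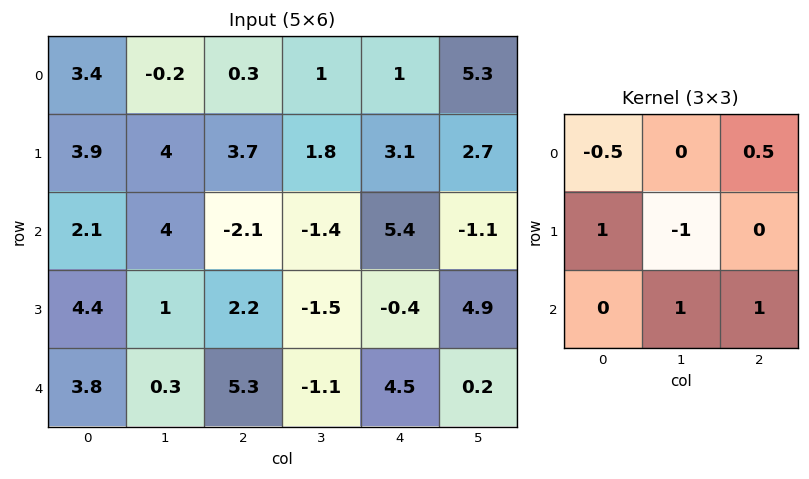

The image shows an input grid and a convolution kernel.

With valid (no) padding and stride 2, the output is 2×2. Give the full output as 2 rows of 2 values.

Output[0,0]: The receptive field on the input at this output position is [3.4 -0.2 0.3 / 3.9 4 3.7 / 2.1 4 -2.1]. Elementwise product with the kernel and sum: 3.4·-0.5 + 0.3·0.5 + 3.9·1 + 4·-1 + 4·1 + -2.1·1.

0.25 6.25
6.9 10.85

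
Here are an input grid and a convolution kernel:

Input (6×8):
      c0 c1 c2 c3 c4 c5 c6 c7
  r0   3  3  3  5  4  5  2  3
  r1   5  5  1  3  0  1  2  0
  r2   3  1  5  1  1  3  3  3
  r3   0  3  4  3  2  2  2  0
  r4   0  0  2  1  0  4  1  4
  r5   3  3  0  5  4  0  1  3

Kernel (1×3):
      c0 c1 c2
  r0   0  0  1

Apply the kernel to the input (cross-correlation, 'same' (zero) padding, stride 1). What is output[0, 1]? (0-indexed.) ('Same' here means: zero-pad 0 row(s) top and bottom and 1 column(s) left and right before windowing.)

3

The receptive field on the zero-padded input at this output position is [3 3 3]. Elementwise product with the kernel and sum: 3·1.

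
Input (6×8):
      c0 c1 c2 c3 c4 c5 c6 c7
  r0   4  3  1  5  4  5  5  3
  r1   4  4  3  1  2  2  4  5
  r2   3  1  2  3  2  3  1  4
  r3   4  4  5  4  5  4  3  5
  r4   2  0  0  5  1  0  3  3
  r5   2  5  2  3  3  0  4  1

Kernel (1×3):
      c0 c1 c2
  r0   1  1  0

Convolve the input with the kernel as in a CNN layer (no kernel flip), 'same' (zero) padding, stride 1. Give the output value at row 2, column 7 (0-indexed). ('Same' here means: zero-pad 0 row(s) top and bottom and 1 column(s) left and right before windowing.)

5

The receptive field on the zero-padded input at this output position is [1 4 0]. Elementwise product with the kernel and sum: 1·1 + 4·1.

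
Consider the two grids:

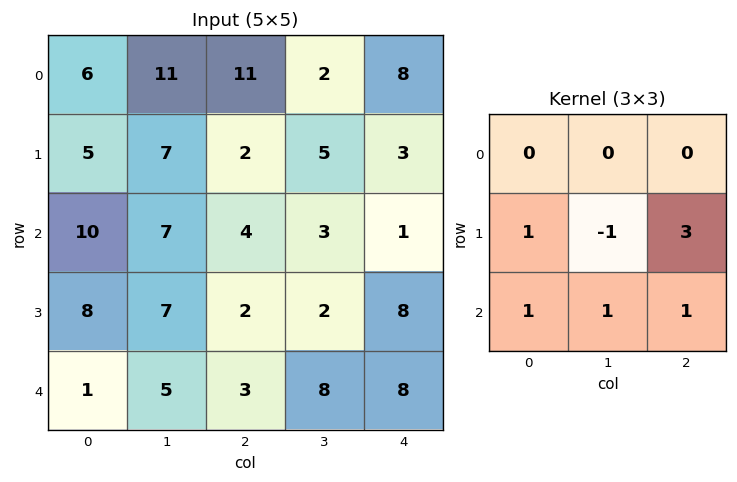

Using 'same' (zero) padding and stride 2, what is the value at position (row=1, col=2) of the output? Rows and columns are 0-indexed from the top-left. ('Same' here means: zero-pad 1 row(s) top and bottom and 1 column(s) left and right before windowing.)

12

The receptive field on the zero-padded input at this output position is [5 3 0 / 3 1 0 / 2 8 0]. Elementwise product with the kernel and sum: 3·1 + 1·-1 + 0·3 + 2·1 + 8·1 + 0·1.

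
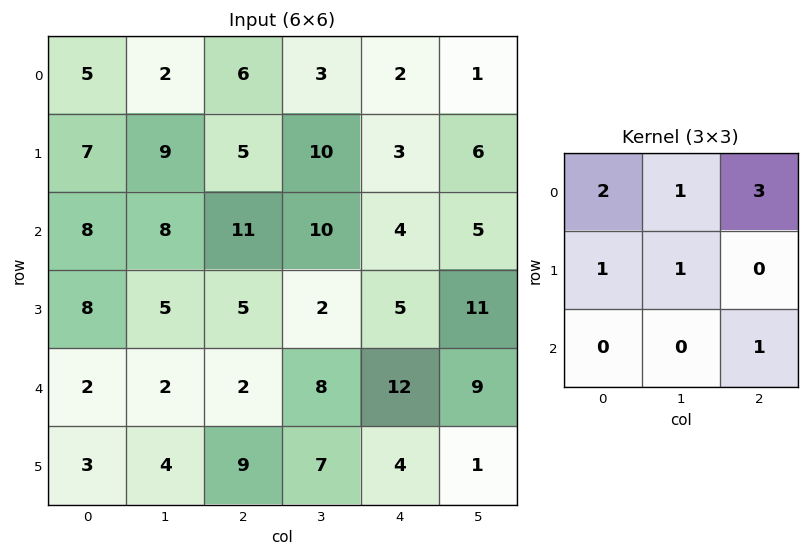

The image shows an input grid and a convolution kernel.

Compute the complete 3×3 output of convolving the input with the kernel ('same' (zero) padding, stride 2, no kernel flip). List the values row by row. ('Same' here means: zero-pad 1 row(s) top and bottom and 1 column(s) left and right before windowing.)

Output[0,0]: The receptive field on the zero-padded input at this output position is [0 0 0 / 0 5 2 / 0 7 9]. Elementwise product with the kernel and sum: 0·2 + 0·1 + 0·3 + 0·1 + 5·1 + 9·1.
Output[0,1]: The receptive field on the zero-padded input at this output position is [0 0 0 / 2 6 3 / 9 5 10]. Elementwise product with the kernel and sum: 0·2 + 0·1 + 0·3 + 2·1 + 6·1 + 10·1.

14 18 11
47 74 66
29 32 63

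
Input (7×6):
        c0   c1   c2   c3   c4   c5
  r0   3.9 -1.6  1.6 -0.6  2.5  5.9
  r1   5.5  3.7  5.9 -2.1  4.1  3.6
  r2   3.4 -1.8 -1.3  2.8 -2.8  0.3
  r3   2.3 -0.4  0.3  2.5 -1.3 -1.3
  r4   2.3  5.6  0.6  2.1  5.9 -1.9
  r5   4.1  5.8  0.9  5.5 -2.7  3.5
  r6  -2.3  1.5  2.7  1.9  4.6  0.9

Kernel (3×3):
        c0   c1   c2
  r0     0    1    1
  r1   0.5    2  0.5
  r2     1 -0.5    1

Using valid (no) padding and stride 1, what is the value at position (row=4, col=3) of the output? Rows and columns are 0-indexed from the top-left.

The receptive field on the input at this output position is [2.1 5.9 -1.9 / 5.5 -2.7 3.5 / 1.9 4.6 0.9]. Elementwise product with the kernel and sum: 5.9·1 + -1.9·1 + 5.5·0.5 + -2.7·2 + 3.5·0.5 + 1.9·1 + 4.6·-0.5 + 0.9·1.

3.6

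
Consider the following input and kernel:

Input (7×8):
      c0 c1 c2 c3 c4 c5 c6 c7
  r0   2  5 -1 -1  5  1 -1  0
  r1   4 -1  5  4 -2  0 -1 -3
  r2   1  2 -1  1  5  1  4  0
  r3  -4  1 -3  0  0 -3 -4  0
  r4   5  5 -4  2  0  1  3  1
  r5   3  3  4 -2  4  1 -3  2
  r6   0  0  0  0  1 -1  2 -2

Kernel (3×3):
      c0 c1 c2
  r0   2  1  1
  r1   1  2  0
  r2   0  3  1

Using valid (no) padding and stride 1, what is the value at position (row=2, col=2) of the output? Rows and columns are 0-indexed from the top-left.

7

The receptive field on the input at this output position is [-1 1 5 / -3 0 0 / -4 2 0]. Elementwise product with the kernel and sum: -1·2 + 1·1 + 5·1 + -3·1 + 0·2 + 2·3 + 0·1.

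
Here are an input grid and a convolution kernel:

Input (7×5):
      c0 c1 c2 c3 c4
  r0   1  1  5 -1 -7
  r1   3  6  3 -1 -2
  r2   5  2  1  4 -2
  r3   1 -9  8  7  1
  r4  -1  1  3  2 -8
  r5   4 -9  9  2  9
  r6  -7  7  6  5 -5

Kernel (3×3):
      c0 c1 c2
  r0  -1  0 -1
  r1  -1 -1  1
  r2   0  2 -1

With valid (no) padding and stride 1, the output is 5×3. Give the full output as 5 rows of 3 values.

Output[0,0]: The receptive field on the input at this output position is [1 1 5 / 3 6 3 / 5 2 1]. Elementwise product with the kernel and sum: 1·-1 + 5·-1 + 3·-1 + 6·-1 + 3·1 + 2·2 + 1·-1.

-9 -12 8
-38 5 5
9 6 -1
-33 16 -27
20 6 18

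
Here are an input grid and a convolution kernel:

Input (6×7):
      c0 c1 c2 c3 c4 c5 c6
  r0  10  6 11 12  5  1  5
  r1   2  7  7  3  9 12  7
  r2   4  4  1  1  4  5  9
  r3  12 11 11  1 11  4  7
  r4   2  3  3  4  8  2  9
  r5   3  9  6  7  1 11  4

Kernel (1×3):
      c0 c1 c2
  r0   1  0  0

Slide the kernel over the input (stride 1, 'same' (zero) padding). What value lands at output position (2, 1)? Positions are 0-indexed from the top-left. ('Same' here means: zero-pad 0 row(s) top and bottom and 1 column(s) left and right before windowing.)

4

The receptive field on the zero-padded input at this output position is [4 4 1]. Elementwise product with the kernel and sum: 4·1.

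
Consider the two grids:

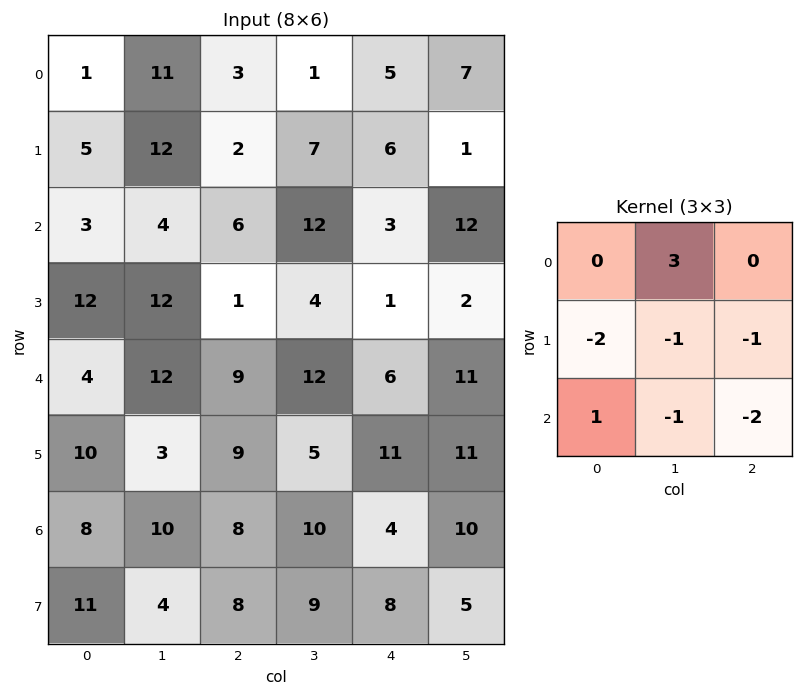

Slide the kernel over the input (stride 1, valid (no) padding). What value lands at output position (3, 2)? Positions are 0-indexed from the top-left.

-42

The receptive field on the input at this output position is [1 4 1 / 9 12 6 / 9 5 11]. Elementwise product with the kernel and sum: 4·3 + 9·-2 + 12·-1 + 6·-1 + 9·1 + 5·-1 + 11·-2.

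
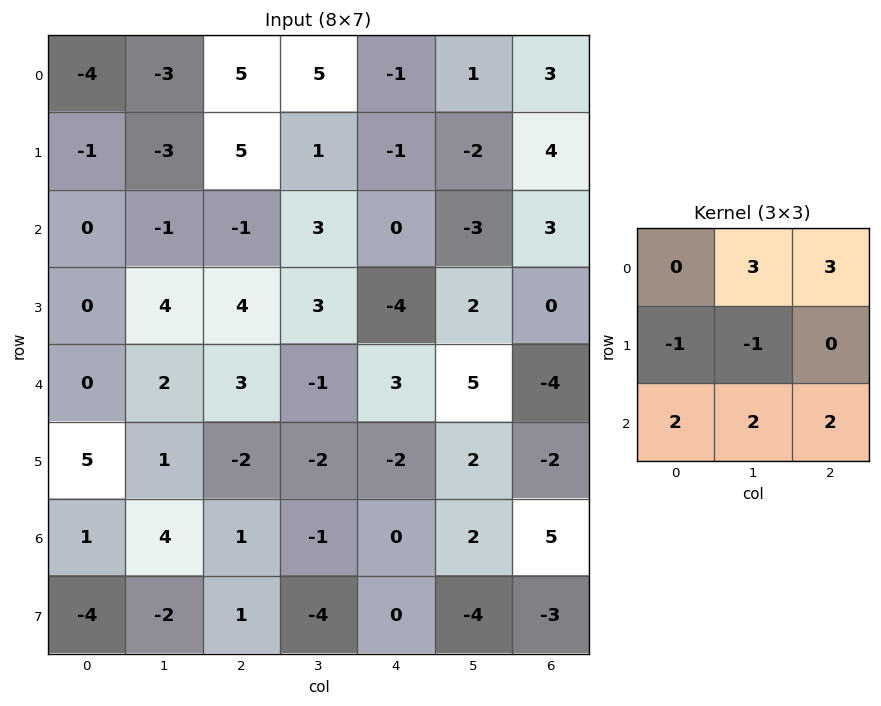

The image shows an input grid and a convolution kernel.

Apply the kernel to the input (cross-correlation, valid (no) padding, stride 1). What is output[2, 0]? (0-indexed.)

The receptive field on the input at this output position is [0 -1 -1 / 0 4 4 / 0 2 3]. Elementwise product with the kernel and sum: -1·3 + -1·3 + 0·-1 + 4·-1 + 0·2 + 2·2 + 3·2.

0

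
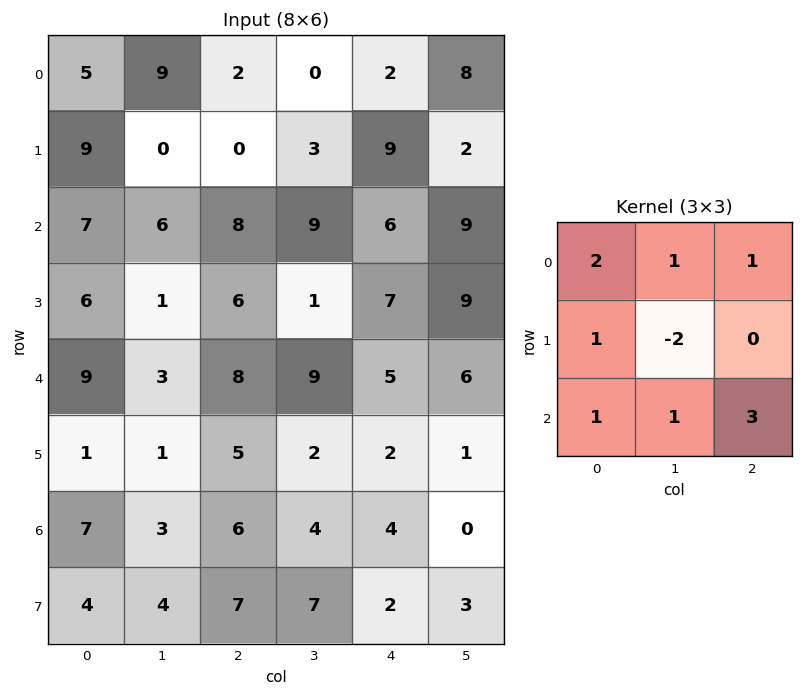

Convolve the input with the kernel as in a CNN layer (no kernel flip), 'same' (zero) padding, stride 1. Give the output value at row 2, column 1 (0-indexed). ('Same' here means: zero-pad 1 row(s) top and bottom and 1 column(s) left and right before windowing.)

The receptive field on the zero-padded input at this output position is [9 0 0 / 7 6 8 / 6 1 6]. Elementwise product with the kernel and sum: 9·2 + 0·1 + 0·1 + 7·1 + 6·-2 + 6·1 + 1·1 + 6·3.

38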